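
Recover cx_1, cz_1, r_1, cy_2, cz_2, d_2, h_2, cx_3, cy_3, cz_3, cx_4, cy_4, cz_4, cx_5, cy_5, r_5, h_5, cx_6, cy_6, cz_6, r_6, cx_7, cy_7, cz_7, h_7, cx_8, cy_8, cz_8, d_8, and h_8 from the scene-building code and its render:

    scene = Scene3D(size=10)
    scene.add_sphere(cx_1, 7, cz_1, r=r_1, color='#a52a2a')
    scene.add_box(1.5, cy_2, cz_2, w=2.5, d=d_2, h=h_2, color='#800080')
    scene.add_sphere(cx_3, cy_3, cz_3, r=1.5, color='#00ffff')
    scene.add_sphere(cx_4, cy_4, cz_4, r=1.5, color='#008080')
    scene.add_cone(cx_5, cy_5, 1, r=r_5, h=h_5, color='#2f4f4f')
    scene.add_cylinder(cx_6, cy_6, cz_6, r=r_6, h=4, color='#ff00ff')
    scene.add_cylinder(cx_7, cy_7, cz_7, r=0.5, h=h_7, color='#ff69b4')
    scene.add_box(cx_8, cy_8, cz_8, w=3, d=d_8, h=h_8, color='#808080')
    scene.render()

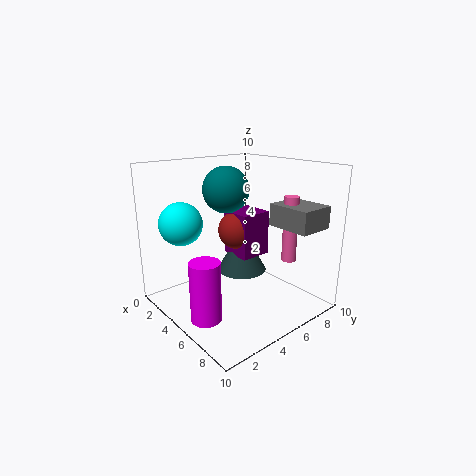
cx_1 = 2.5
cz_1 = 4.5
r_1 = 1.5
cy_2 = 6.5
cz_2 = 2.5
d_2 = 2.5
h_2 = 3.5
cx_3 = 2.5
cy_3 = 2
cz_3 = 6
cx_4 = 5
cy_4 = 4
cz_4 = 8.5
cx_5 = 2.5
cy_5 = 7.5
r_5 = 2
h_5 = 3.5
cx_6 = 6
cy_6 = 1.5
cz_6 = 0.5
r_6 = 1
cx_7 = 7.5
cy_7 = 7.5
cz_7 = 3.5
h_7 = 4.5
cx_8 = 6.5
cy_8 = 6.5
cz_8 = 6
d_8 = 2.5
h_8 = 1.5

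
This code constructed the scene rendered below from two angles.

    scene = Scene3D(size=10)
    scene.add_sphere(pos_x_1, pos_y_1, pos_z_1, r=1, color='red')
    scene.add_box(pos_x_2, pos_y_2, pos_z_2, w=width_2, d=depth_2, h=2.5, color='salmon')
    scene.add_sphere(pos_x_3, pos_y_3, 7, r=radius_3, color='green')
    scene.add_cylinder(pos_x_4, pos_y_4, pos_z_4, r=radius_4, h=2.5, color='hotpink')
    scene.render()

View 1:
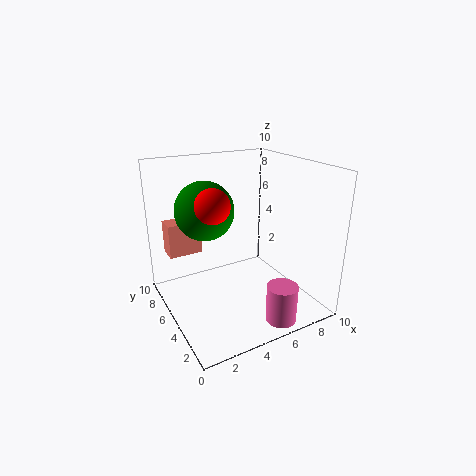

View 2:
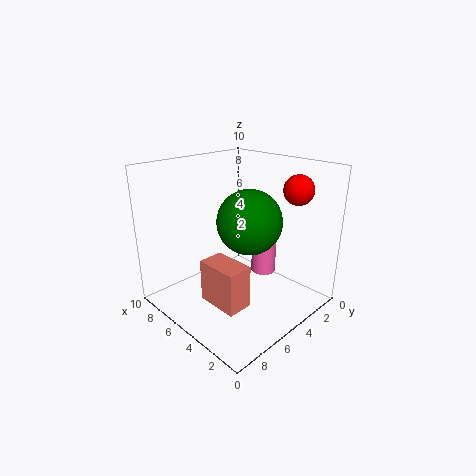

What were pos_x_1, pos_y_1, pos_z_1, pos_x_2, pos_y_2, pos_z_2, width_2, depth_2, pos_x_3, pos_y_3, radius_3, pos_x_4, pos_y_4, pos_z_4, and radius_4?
pos_x_1 = 2, pos_y_1 = 2.5, pos_z_1 = 8.5, pos_x_2 = 1, pos_y_2 = 8, pos_z_2 = 3, width_2 = 2.5, depth_2 = 1.5, pos_x_3 = 3, pos_y_3 = 6, radius_3 = 2, pos_x_4 = 6, pos_y_4 = 1, pos_z_4 = 0.5, radius_4 = 1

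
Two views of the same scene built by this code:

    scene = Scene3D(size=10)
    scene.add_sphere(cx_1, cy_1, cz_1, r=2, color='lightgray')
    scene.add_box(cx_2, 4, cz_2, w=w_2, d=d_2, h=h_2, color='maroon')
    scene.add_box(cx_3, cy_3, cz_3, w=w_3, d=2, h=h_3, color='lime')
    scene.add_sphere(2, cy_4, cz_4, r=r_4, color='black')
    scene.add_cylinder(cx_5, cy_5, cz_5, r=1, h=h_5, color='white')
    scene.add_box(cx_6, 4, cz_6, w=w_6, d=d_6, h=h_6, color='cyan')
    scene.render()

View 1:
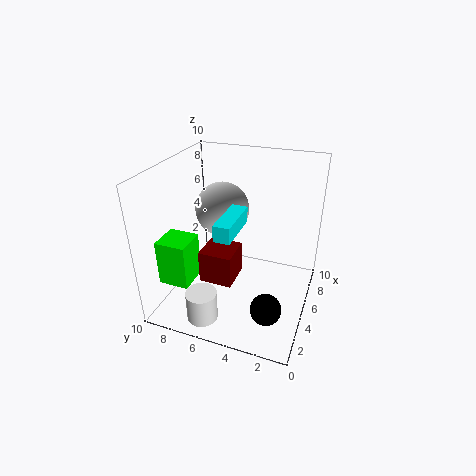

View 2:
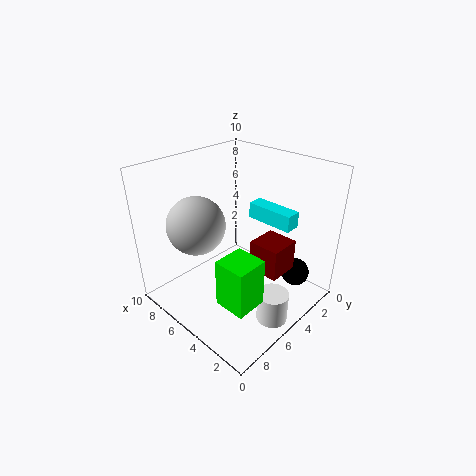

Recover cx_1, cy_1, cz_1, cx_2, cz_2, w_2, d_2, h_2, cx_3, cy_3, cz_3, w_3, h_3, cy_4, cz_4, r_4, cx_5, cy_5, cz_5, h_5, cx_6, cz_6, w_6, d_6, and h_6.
cx_1 = 7
cy_1 = 7
cz_1 = 6
cx_2 = 1
cz_2 = 4
w_2 = 2
d_2 = 2
h_2 = 2
cx_3 = 1
cy_3 = 7
cz_3 = 3
w_3 = 2
h_3 = 3
cy_4 = 2
cz_4 = 2
r_4 = 1
cx_5 = 1
cy_5 = 6
cz_5 = 1
h_5 = 2
cx_6 = 1
cz_6 = 7
w_6 = 3
d_6 = 1
h_6 = 1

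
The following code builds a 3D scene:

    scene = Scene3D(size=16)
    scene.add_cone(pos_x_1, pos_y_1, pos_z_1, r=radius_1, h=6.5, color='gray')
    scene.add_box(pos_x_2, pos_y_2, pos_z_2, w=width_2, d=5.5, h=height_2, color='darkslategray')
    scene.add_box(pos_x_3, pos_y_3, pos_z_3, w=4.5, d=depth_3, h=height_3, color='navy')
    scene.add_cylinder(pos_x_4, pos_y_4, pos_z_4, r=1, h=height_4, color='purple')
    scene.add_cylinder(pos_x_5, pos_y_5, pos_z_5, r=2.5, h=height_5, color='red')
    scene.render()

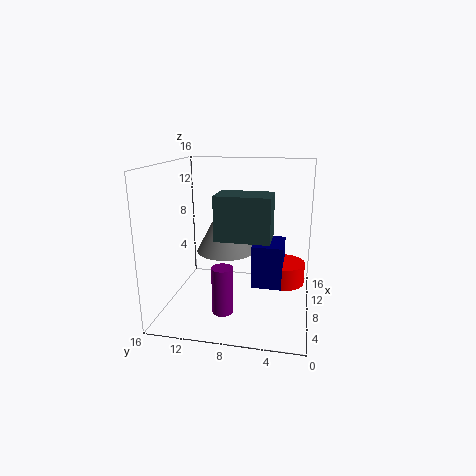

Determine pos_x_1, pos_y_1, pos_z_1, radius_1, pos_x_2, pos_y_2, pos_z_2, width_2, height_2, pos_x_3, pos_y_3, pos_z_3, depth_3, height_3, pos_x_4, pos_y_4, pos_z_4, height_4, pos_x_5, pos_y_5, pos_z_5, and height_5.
pos_x_1 = 10.5, pos_y_1 = 10, pos_z_1 = 5.5, radius_1 = 3.5, pos_x_2 = 3.5, pos_y_2 = 4, pos_z_2 = 9, width_2 = 3.5, height_2 = 4.5, pos_x_3 = 8, pos_y_3 = 3, pos_z_3 = 2, depth_3 = 3.5, height_3 = 5, pos_x_4 = 1, pos_y_4 = 8, pos_z_4 = 3, height_4 = 4.5, pos_x_5 = 10.5, pos_y_5 = 3, pos_z_5 = 2, height_5 = 2.5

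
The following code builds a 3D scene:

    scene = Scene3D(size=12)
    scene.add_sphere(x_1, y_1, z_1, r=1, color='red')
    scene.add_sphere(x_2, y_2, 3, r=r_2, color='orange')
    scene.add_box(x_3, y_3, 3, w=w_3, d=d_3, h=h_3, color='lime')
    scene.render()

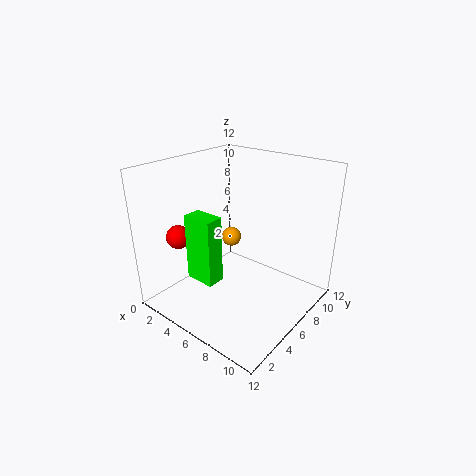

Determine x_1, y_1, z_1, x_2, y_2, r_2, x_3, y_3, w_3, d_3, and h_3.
x_1 = 2
y_1 = 3
z_1 = 6
x_2 = 1.5
y_2 = 10.5
r_2 = 1
x_3 = 3.5
y_3 = 2.5
w_3 = 2.5
d_3 = 1.5
h_3 = 5.5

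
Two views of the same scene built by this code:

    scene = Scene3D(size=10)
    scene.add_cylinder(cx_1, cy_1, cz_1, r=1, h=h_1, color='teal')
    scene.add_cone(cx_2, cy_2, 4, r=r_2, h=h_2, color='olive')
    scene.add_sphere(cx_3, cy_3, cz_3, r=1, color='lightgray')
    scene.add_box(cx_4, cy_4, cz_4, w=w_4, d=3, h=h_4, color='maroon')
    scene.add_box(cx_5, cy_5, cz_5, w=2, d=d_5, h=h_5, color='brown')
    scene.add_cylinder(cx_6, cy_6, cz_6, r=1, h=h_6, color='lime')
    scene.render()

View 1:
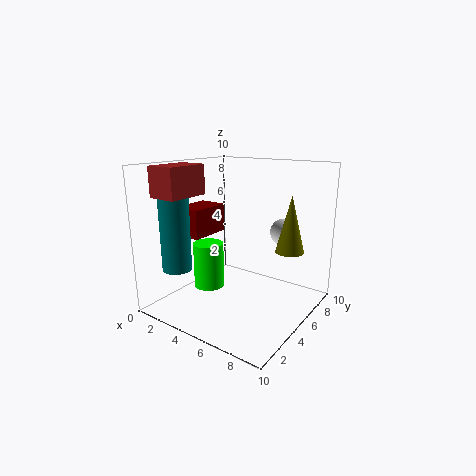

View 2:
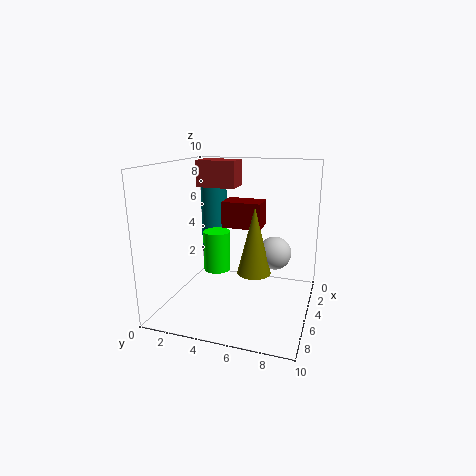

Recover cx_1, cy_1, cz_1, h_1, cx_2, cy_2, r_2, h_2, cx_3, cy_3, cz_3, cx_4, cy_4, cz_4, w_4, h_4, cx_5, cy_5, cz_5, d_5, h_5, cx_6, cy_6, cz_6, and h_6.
cx_1 = 2
cy_1 = 2
cz_1 = 3
h_1 = 5
cx_2 = 8
cy_2 = 7
r_2 = 1
h_2 = 4
cx_3 = 7
cy_3 = 8
cz_3 = 5
cx_4 = 1
cy_4 = 3
cz_4 = 5
w_4 = 2
h_4 = 2
cx_5 = 1
cy_5 = 1
cz_5 = 8
d_5 = 3
h_5 = 2
cx_6 = 4
cy_6 = 3
cz_6 = 2
h_6 = 3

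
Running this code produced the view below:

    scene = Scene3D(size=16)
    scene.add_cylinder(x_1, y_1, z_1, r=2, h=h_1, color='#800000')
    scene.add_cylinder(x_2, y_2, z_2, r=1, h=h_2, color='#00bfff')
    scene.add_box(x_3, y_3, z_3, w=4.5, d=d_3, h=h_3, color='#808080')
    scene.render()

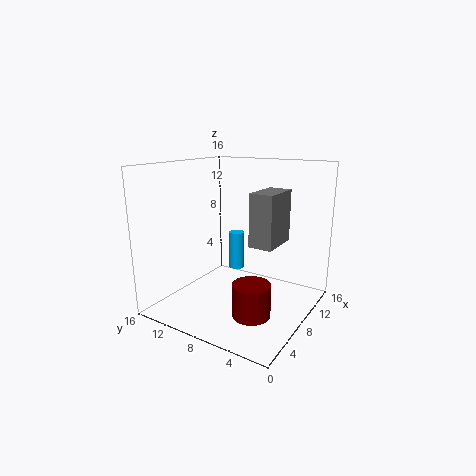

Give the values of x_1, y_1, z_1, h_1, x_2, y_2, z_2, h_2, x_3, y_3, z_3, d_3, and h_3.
x_1 = 5; y_1 = 4.5; z_1 = 1; h_1 = 3.5; x_2 = 14; y_2 = 12; z_2 = 1.5; h_2 = 5; x_3 = 6; y_3 = 3; z_3 = 8; d_3 = 2.5; h_3 = 5.5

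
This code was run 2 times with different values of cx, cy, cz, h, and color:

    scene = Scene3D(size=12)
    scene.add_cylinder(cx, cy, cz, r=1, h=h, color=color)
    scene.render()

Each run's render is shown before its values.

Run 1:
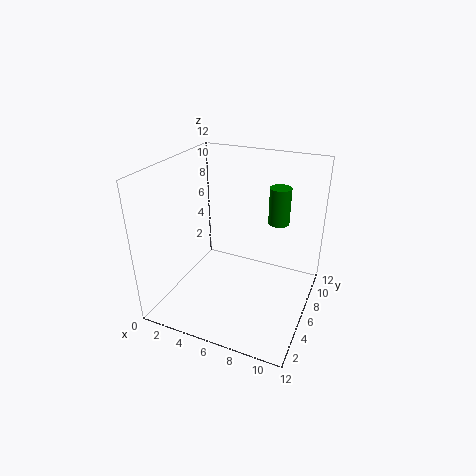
cx = 8
cy = 11
cz = 5.5
h = 3.5
color = 'green'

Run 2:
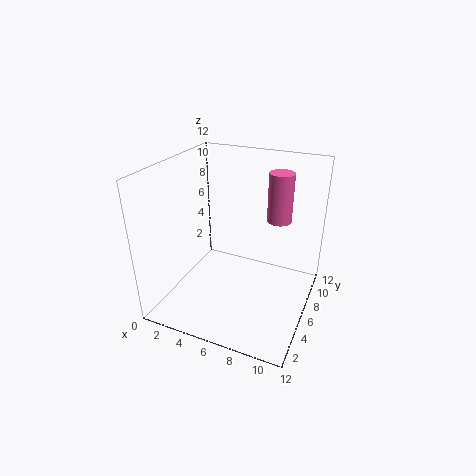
cx = 9
cy = 7.5
cz = 7.5
h = 4
color = 'hotpink'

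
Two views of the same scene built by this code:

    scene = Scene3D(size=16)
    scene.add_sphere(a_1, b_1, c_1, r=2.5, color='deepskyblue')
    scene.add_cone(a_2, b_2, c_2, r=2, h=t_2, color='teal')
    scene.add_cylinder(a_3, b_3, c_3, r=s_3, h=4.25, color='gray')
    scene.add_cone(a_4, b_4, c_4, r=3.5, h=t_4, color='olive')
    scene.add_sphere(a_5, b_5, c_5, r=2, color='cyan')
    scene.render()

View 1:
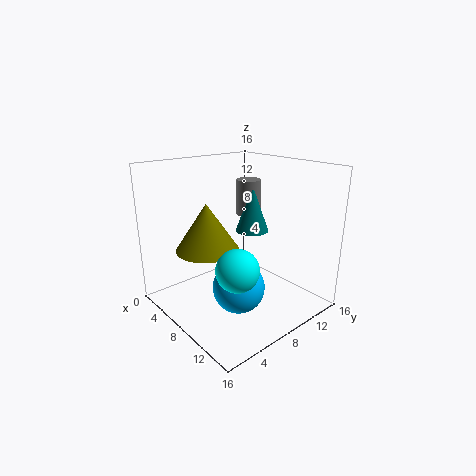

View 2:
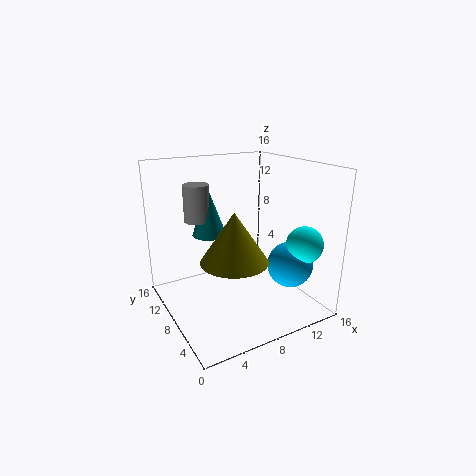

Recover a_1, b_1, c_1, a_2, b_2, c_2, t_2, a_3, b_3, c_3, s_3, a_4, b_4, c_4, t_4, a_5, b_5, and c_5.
a_1 = 12.5
b_1 = 4.25
c_1 = 5.25
a_2 = 6.25
b_2 = 11.75
c_2 = 7.5
t_2 = 5.5
a_3 = 5
b_3 = 12.25
c_3 = 9.25
s_3 = 1.5
a_4 = 6
b_4 = 5.25
c_4 = 6.75
t_4 = 5.25
a_5 = 13.5
b_5 = 3.25
c_5 = 7.75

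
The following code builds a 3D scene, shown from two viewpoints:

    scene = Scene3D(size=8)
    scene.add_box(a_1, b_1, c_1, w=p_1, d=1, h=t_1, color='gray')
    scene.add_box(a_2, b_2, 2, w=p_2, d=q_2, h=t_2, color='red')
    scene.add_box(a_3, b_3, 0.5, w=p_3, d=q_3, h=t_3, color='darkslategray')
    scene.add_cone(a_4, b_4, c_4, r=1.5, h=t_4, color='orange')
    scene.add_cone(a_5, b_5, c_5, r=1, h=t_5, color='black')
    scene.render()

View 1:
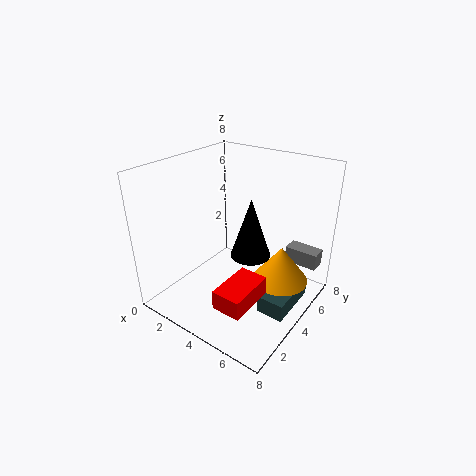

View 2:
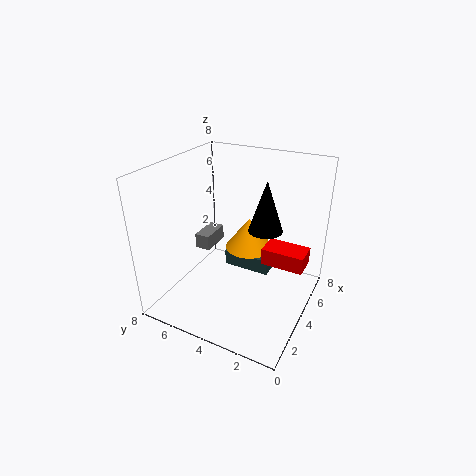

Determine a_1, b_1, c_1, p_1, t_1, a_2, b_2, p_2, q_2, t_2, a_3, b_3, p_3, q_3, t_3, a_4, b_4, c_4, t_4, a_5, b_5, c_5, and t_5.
a_1 = 5.5; b_1 = 7; c_1 = 1.5; p_1 = 2; t_1 = 1; a_2 = 5; b_2 = 0.5; p_2 = 1.5; q_2 = 2.5; t_2 = 1; a_3 = 6; b_3 = 3; p_3 = 1.5; q_3 = 3; t_3 = 1; a_4 = 6.5; b_4 = 4.5; c_4 = 2; t_4 = 2; a_5 = 5.5; b_5 = 3; c_5 = 4; t_5 = 3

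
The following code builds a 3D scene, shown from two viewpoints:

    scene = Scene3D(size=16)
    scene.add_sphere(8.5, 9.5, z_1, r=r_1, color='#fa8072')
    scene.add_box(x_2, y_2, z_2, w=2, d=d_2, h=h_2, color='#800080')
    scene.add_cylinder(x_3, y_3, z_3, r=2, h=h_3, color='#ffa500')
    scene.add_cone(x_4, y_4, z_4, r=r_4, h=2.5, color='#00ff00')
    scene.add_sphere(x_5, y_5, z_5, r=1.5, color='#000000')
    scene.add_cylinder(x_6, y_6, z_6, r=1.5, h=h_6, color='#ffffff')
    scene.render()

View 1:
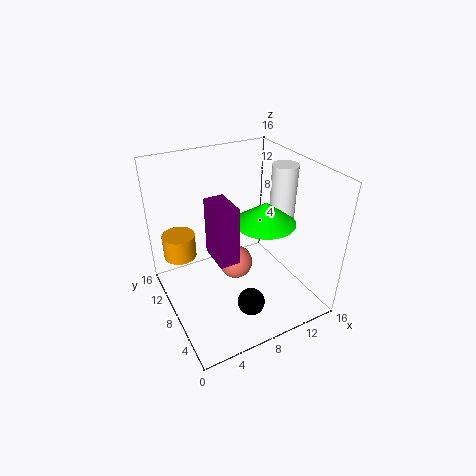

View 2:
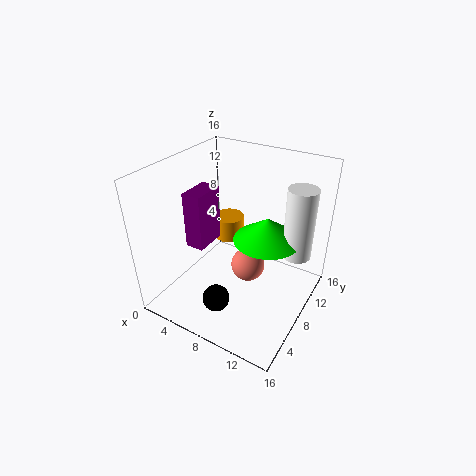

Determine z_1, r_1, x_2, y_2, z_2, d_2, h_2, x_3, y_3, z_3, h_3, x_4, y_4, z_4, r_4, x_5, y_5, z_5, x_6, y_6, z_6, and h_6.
z_1 = 3.5
r_1 = 2
x_2 = 4
y_2 = 4
z_2 = 8
d_2 = 3.5
h_2 = 6
x_3 = 3
y_3 = 14
z_3 = 3.5
h_3 = 3
x_4 = 11.5
y_4 = 8
z_4 = 9
r_4 = 3.5
x_5 = 7.5
y_5 = 4
z_5 = 2
x_6 = 14.5
y_6 = 9
z_6 = 7.5
h_6 = 7.5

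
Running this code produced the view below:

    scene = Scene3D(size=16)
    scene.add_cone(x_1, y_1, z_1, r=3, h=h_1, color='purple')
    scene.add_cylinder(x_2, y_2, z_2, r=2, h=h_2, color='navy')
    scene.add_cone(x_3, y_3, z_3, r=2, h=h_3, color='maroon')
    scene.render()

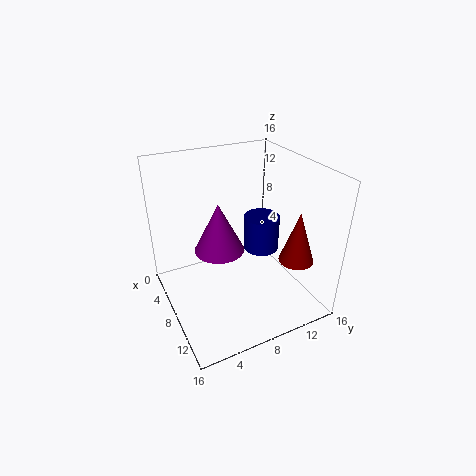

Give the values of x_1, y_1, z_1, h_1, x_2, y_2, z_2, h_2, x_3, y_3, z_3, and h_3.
x_1 = 5, y_1 = 7, z_1 = 5, h_1 = 6, x_2 = 8, y_2 = 11, z_2 = 6, h_2 = 4, x_3 = 11, y_3 = 14, z_3 = 5, h_3 = 6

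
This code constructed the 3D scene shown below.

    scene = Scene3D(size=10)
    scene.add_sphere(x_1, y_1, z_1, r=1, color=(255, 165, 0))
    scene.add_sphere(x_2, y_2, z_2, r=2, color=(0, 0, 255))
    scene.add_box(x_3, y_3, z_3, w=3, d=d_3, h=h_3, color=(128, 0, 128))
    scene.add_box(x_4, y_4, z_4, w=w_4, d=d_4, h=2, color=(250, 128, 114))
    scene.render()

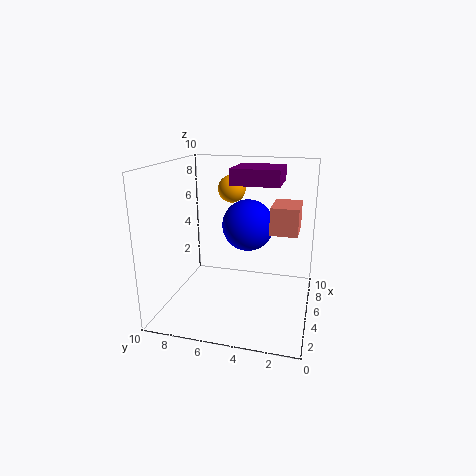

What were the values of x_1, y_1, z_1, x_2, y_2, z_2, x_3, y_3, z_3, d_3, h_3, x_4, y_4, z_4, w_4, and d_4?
x_1 = 7
y_1 = 6
z_1 = 8
x_2 = 8
y_2 = 5
z_2 = 5
x_3 = 3
y_3 = 2
z_3 = 9
d_3 = 3
h_3 = 1
x_4 = 6
y_4 = 1
z_4 = 5
w_4 = 3
d_4 = 2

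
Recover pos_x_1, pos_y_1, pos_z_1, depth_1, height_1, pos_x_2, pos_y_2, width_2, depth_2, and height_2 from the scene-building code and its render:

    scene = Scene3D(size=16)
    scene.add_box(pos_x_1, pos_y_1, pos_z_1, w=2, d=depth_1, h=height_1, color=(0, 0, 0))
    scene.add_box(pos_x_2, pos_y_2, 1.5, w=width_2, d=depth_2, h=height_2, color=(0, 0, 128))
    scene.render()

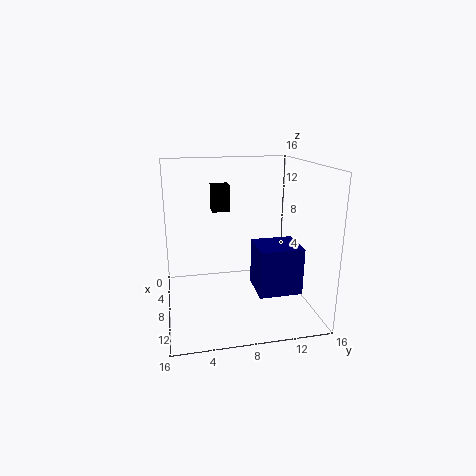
pos_x_1 = 4
pos_y_1 = 5.5
pos_z_1 = 10.5
depth_1 = 2
height_1 = 3
pos_x_2 = 6
pos_y_2 = 10
width_2 = 4.5
depth_2 = 5
height_2 = 5.5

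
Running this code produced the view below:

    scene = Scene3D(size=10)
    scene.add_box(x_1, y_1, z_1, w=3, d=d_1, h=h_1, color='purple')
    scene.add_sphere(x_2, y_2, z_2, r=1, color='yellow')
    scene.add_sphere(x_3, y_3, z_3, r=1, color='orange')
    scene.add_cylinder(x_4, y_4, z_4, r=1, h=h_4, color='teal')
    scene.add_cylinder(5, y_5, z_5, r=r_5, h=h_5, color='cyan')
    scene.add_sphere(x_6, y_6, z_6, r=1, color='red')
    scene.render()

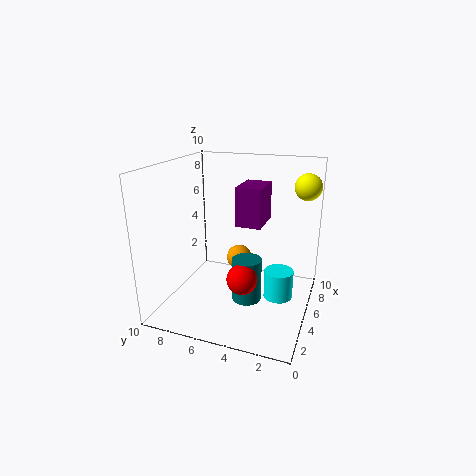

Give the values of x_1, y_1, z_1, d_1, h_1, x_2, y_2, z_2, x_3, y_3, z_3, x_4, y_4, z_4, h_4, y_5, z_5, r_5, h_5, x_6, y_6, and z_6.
x_1 = 7, y_1 = 4, z_1 = 5, d_1 = 2, h_1 = 3, x_2 = 9, y_2 = 1, z_2 = 8, x_3 = 8, y_3 = 6, z_3 = 2, x_4 = 4, y_4 = 4, z_4 = 1, h_4 = 3, y_5 = 2, z_5 = 1, r_5 = 1, h_5 = 2, x_6 = 3, y_6 = 4, z_6 = 3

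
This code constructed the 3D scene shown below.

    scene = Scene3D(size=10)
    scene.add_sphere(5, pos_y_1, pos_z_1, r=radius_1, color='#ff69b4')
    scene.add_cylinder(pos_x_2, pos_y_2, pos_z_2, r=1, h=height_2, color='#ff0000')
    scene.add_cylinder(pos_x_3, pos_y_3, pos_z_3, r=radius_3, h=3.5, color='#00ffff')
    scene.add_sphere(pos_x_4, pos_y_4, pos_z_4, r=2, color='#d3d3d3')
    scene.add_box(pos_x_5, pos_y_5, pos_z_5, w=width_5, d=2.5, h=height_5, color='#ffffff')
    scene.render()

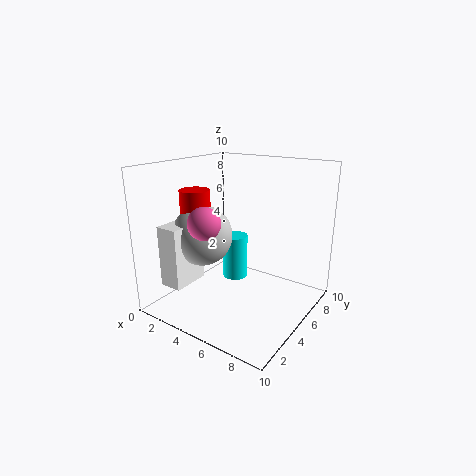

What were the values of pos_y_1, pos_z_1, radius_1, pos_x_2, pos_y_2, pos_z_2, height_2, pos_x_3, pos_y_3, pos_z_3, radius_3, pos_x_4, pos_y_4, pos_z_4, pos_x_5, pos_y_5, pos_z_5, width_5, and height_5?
pos_y_1 = 1.5; pos_z_1 = 7; radius_1 = 1; pos_x_2 = 3; pos_y_2 = 3; pos_z_2 = 5; height_2 = 3.5; pos_x_3 = 3; pos_y_3 = 7.5; pos_z_3 = 0.5; radius_3 = 1; pos_x_4 = 3.5; pos_y_4 = 3; pos_z_4 = 5.5; pos_x_5 = 2; pos_y_5 = 0.5; pos_z_5 = 2.5; width_5 = 1.5; height_5 = 4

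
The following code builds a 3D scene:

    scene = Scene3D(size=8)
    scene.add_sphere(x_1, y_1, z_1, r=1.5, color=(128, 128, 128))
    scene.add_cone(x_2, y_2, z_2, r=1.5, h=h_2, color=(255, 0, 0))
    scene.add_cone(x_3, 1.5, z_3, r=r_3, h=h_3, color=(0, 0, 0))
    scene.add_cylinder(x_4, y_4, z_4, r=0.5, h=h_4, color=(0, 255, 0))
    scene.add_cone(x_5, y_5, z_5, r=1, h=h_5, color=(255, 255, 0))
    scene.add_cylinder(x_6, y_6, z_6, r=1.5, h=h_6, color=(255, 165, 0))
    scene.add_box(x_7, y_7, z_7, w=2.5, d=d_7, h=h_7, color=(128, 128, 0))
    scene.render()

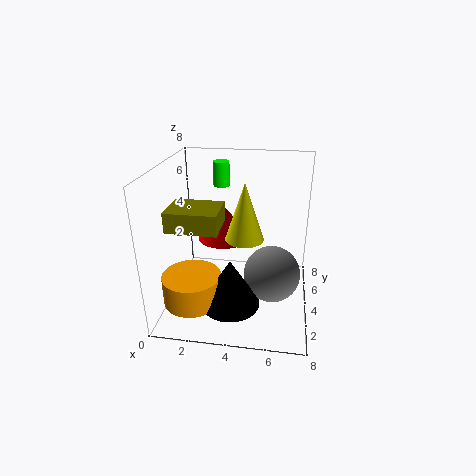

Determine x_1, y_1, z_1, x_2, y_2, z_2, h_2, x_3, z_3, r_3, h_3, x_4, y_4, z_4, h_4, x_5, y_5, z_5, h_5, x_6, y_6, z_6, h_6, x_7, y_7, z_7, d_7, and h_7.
x_1 = 6
y_1 = 3
z_1 = 2.5
x_2 = 3
y_2 = 5
z_2 = 3.5
h_2 = 2
x_3 = 4
z_3 = 1.5
r_3 = 1.5
h_3 = 2.5
x_4 = 2.5
y_4 = 7
z_4 = 6
h_4 = 1.5
x_5 = 4.5
y_5 = 3
z_5 = 4.5
h_5 = 3
x_6 = 2
y_6 = 1.5
z_6 = 1.5
h_6 = 1.5
x_7 = 1
y_7 = 1
z_7 = 5.5
d_7 = 2
h_7 = 1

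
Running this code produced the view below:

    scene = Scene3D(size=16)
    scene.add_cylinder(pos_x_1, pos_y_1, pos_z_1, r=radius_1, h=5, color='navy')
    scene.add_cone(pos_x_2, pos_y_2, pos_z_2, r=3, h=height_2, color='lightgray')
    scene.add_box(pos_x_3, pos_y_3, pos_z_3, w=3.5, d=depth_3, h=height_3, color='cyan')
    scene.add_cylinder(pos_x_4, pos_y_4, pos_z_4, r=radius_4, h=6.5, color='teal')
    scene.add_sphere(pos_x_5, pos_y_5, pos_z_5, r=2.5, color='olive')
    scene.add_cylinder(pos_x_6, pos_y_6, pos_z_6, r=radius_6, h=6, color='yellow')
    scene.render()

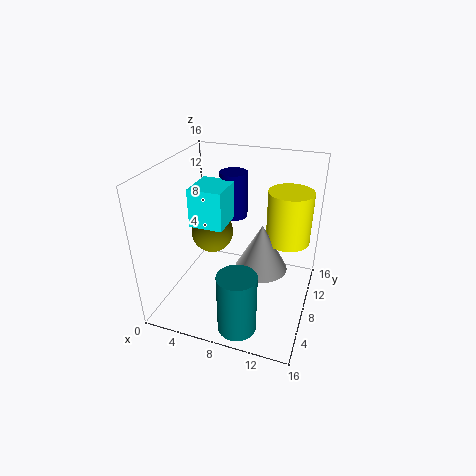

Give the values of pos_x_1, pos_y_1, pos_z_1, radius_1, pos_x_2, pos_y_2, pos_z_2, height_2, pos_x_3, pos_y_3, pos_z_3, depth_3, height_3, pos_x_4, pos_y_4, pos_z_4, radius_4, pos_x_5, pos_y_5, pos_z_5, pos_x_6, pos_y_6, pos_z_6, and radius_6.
pos_x_1 = 7; pos_y_1 = 9.5; pos_z_1 = 10; radius_1 = 1.5; pos_x_2 = 10.5; pos_y_2 = 9; pos_z_2 = 4; height_2 = 5.5; pos_x_3 = 4; pos_y_3 = 4.5; pos_z_3 = 10.5; depth_3 = 4; height_3 = 4; pos_x_4 = 10; pos_y_4 = 2; pos_z_4 = 1; radius_4 = 2; pos_x_5 = 4; pos_y_5 = 10; pos_z_5 = 7; pos_x_6 = 13; pos_y_6 = 11; pos_z_6 = 7; radius_6 = 2.5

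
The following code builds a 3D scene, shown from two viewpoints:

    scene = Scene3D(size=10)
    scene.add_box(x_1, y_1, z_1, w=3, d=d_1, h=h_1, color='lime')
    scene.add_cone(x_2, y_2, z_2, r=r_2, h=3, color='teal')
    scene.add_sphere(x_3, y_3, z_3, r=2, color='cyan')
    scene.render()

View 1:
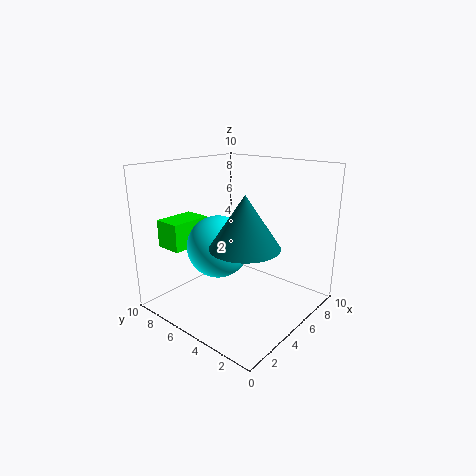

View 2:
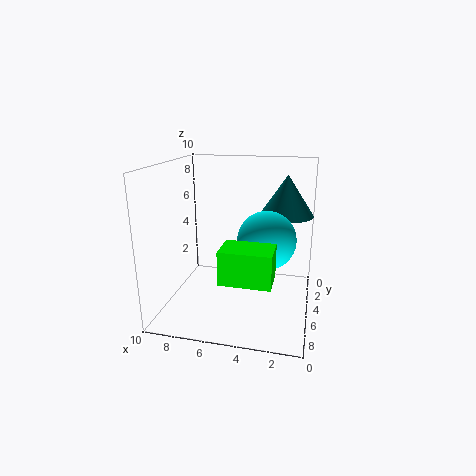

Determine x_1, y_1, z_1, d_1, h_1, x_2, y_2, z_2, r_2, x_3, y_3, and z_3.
x_1 = 2, y_1 = 8, z_1 = 4, d_1 = 2, h_1 = 2, x_2 = 2, y_2 = 2, z_2 = 6, r_2 = 2, x_3 = 3, y_3 = 5, z_3 = 5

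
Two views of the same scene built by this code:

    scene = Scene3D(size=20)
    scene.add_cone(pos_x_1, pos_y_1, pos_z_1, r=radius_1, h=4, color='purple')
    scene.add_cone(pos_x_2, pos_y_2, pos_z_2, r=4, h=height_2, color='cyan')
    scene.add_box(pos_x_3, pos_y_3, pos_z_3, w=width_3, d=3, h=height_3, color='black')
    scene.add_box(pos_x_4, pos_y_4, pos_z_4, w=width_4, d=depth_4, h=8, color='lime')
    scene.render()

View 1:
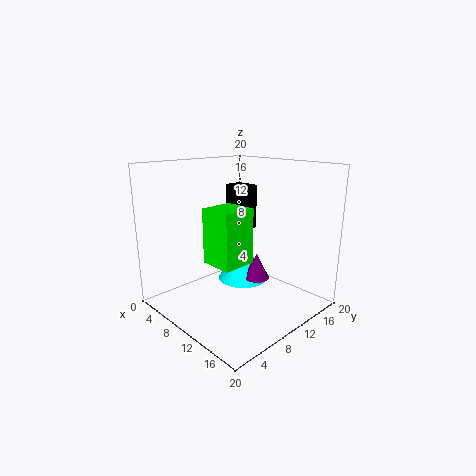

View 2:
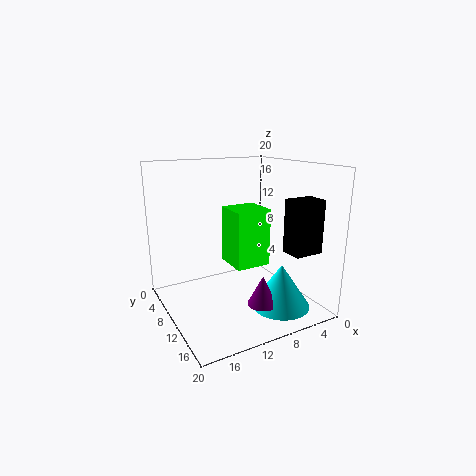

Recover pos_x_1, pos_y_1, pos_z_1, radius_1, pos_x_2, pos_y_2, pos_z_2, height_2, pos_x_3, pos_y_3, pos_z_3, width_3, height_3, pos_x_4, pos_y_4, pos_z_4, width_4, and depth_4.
pos_x_1 = 9, pos_y_1 = 15, pos_z_1 = 2, radius_1 = 2, pos_x_2 = 6, pos_y_2 = 15, pos_z_2 = 1, height_2 = 6, pos_x_3 = 2, pos_y_3 = 15, pos_z_3 = 9, width_3 = 4, height_3 = 7, pos_x_4 = 6, pos_y_4 = 7, pos_z_4 = 6, width_4 = 5, depth_4 = 5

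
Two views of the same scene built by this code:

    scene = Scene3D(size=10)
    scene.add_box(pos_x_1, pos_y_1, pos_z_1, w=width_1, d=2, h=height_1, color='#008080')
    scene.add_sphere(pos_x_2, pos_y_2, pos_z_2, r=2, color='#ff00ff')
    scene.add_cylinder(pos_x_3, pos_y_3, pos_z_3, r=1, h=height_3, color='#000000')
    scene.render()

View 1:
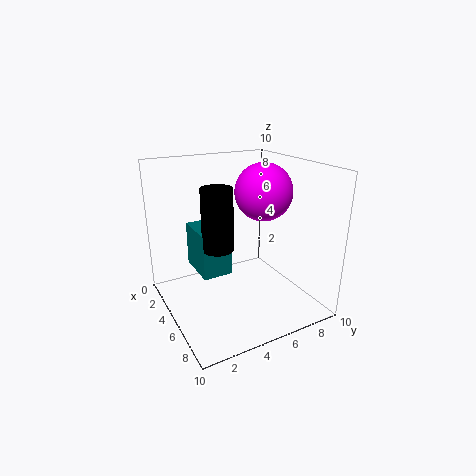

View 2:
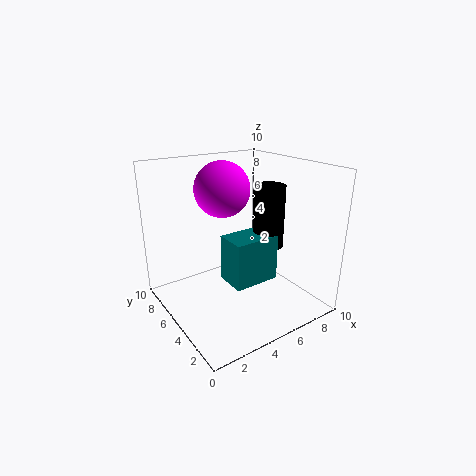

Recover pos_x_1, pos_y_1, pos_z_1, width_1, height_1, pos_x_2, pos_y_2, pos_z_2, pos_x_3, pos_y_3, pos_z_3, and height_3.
pos_x_1 = 3, pos_y_1 = 2, pos_z_1 = 3, width_1 = 3, height_1 = 3, pos_x_2 = 5, pos_y_2 = 7, pos_z_2 = 8, pos_x_3 = 6, pos_y_3 = 3, pos_z_3 = 5, height_3 = 4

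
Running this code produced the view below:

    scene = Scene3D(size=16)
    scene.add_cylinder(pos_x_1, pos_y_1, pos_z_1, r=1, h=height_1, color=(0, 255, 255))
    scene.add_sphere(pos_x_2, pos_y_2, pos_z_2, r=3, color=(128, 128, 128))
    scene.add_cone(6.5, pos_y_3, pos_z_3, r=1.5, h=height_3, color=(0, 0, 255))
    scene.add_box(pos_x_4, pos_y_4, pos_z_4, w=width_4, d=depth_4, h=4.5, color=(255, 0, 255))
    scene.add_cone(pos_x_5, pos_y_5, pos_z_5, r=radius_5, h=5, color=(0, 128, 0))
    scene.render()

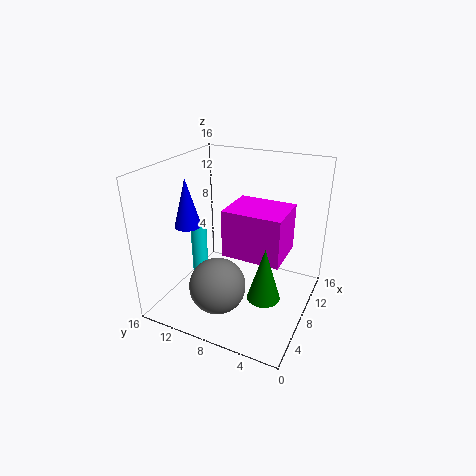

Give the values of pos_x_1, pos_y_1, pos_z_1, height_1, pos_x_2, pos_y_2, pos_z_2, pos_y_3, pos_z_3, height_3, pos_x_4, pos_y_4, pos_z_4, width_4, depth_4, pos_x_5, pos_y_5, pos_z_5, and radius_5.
pos_x_1 = 10
pos_y_1 = 14.5
pos_z_1 = 0.5
height_1 = 7
pos_x_2 = 4
pos_y_2 = 8.5
pos_z_2 = 4
pos_y_3 = 13.5
pos_z_3 = 9
height_3 = 5.5
pos_x_4 = 2.5
pos_y_4 = 1.5
pos_z_4 = 9
width_4 = 4.5
depth_4 = 5.5
pos_x_5 = 2
pos_y_5 = 2.5
pos_z_5 = 6
radius_5 = 1.5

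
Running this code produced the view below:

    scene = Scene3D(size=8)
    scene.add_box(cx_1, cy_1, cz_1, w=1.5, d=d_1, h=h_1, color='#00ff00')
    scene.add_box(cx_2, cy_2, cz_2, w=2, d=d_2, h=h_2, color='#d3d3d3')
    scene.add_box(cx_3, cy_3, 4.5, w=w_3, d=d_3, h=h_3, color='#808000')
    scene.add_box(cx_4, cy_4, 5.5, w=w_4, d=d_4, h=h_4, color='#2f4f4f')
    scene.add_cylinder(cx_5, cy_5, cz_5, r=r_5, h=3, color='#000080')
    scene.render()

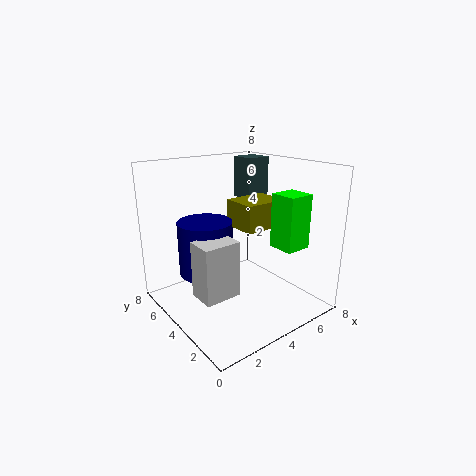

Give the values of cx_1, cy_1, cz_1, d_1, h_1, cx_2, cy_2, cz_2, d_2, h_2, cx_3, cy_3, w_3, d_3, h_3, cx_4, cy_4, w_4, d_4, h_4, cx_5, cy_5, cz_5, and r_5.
cx_1 = 5.5; cy_1 = 1.5; cz_1 = 3.5; d_1 = 1.5; h_1 = 3; cx_2 = 1; cy_2 = 2.5; cz_2 = 1.5; d_2 = 1.5; h_2 = 3; cx_3 = 4; cy_3 = 3; w_3 = 2.5; d_3 = 2; h_3 = 1.5; cx_4 = 6; cy_4 = 5.5; w_4 = 1.5; d_4 = 1.5; h_4 = 2.5; cx_5 = 2.5; cy_5 = 5; cz_5 = 2; r_5 = 1.5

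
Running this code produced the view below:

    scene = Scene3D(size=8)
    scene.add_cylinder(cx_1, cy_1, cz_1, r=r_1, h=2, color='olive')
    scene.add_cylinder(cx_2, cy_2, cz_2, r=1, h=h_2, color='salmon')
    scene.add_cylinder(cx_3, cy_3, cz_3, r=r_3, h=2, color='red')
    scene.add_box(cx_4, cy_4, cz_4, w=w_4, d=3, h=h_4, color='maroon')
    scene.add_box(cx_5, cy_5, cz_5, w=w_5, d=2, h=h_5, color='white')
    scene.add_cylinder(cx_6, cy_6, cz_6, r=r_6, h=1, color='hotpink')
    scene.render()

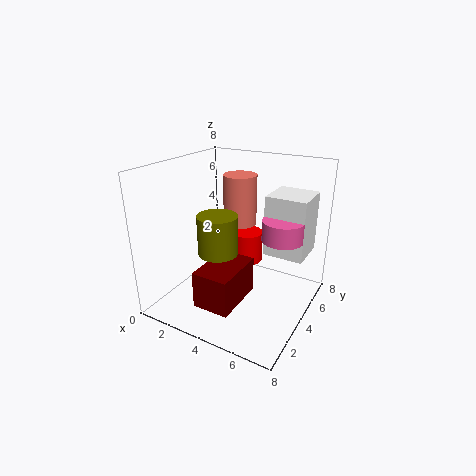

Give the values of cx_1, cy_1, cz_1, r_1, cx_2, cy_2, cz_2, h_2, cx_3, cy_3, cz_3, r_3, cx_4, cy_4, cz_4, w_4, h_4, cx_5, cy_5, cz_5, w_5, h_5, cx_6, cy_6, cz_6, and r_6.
cx_1 = 4
cy_1 = 2
cz_1 = 4
r_1 = 1
cx_2 = 3
cy_2 = 6
cz_2 = 4
h_2 = 3
cx_3 = 3
cy_3 = 7
cz_3 = 1
r_3 = 1
cx_4 = 3
cy_4 = 1
cz_4 = 1
w_4 = 2
h_4 = 2
cx_5 = 6
cy_5 = 3
cz_5 = 4
w_5 = 2
h_5 = 3
cx_6 = 7
cy_6 = 3
cz_6 = 5
r_6 = 1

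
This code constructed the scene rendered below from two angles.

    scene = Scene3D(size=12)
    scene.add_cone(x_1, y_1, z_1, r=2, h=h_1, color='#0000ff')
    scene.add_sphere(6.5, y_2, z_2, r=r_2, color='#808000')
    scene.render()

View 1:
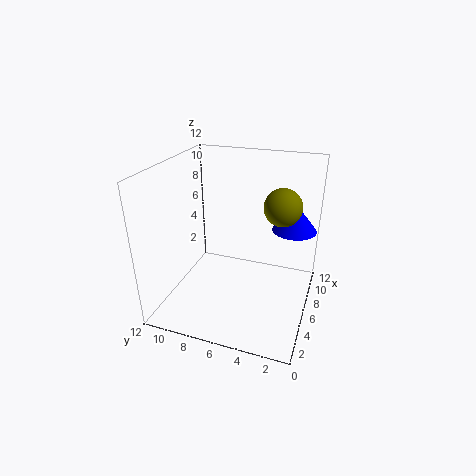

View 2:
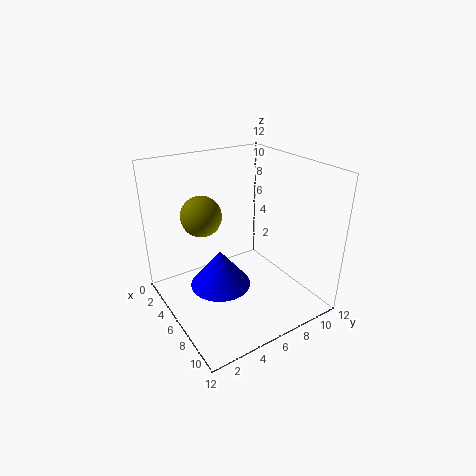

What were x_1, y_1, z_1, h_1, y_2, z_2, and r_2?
x_1 = 10
y_1 = 2
z_1 = 5.5
h_1 = 2.5
y_2 = 2.5
z_2 = 9
r_2 = 1.5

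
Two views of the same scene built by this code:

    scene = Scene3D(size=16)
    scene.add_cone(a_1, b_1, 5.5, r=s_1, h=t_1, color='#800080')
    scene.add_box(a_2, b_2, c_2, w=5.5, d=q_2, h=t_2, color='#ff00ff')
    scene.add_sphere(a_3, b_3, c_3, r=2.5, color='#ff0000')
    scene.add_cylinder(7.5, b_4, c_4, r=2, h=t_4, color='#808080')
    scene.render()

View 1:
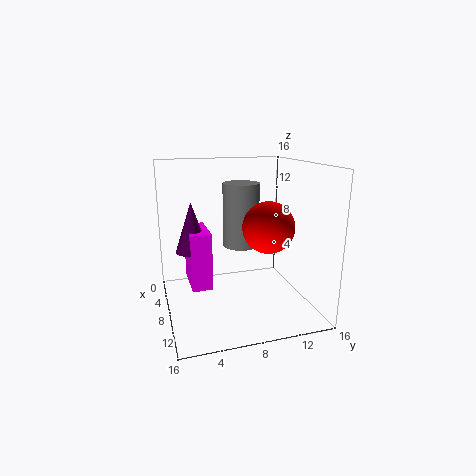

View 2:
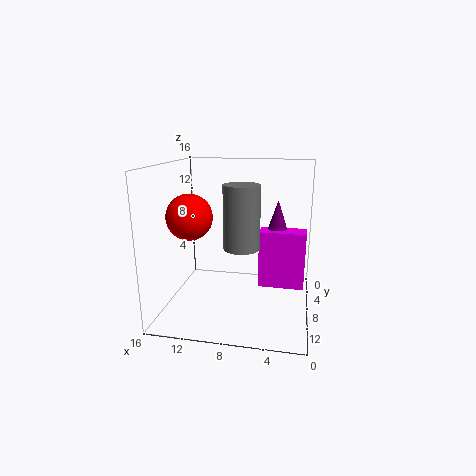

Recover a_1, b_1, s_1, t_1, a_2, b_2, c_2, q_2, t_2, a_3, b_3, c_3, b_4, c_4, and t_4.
a_1 = 4, b_1 = 3.5, s_1 = 2, t_1 = 6, a_2 = 0.5, b_2 = 3, c_2 = 1, q_2 = 2.5, t_2 = 7, a_3 = 13, b_3 = 9.5, c_3 = 10.5, b_4 = 8.5, c_4 = 7, t_4 = 7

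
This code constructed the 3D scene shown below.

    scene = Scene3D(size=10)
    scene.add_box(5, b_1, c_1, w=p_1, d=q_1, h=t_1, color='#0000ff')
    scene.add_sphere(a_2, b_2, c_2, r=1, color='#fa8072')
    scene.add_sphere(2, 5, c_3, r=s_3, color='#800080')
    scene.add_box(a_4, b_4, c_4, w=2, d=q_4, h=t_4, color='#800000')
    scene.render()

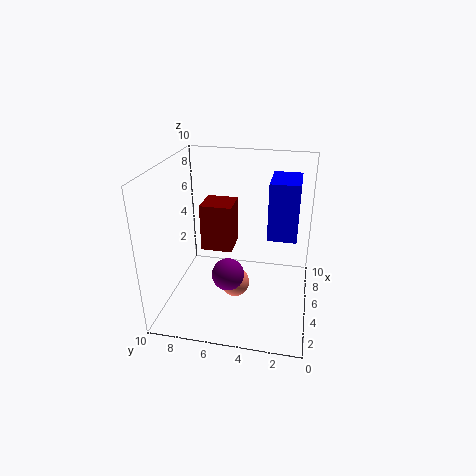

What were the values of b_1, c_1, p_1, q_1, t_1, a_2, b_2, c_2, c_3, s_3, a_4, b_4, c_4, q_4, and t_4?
b_1 = 1
c_1 = 5
p_1 = 3
q_1 = 2
t_1 = 4
a_2 = 4
b_2 = 5
c_2 = 2
c_3 = 4
s_3 = 1
a_4 = 3
b_4 = 5
c_4 = 5
q_4 = 2
t_4 = 3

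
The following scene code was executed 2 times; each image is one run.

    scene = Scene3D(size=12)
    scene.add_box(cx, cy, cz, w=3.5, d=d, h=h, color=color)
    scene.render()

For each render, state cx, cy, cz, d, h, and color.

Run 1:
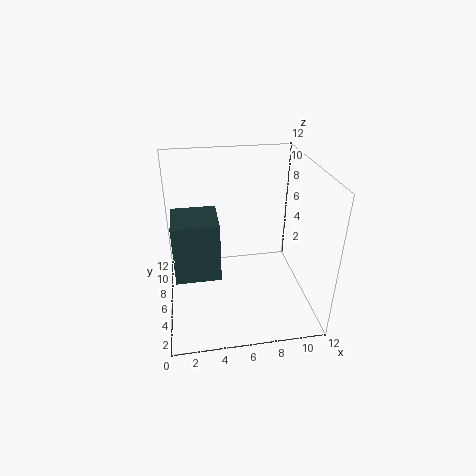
cx = 0.75; cy = 3.25; cz = 4; d = 3.5; h = 4.75; color = 'darkslategray'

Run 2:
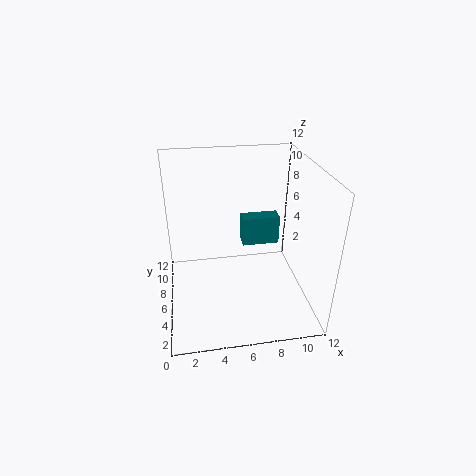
cx = 7; cy = 9; cz = 3.25; d = 1.5; h = 2.75; color = 'teal'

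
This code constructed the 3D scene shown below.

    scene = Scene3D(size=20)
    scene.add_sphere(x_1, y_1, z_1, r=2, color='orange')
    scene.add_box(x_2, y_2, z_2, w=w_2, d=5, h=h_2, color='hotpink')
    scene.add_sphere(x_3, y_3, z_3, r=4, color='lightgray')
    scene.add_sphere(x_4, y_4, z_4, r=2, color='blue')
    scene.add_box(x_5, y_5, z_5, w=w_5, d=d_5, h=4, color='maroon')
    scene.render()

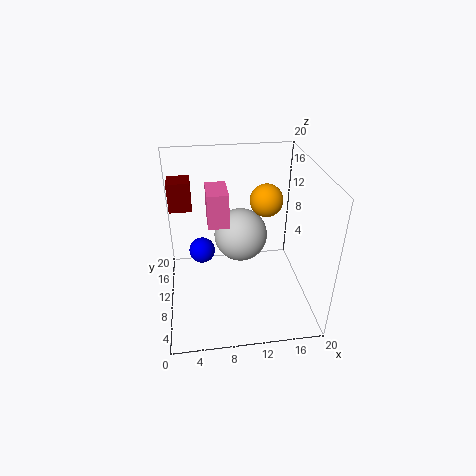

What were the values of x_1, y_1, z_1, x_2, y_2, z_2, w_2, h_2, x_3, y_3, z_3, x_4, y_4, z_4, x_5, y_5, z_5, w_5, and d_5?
x_1 = 13
y_1 = 7
z_1 = 17
x_2 = 6
y_2 = 11
z_2 = 11
w_2 = 3
h_2 = 5
x_3 = 11
y_3 = 14
z_3 = 8
x_4 = 5
y_4 = 15
z_4 = 5
x_5 = 1
y_5 = 11
z_5 = 14
w_5 = 3
d_5 = 3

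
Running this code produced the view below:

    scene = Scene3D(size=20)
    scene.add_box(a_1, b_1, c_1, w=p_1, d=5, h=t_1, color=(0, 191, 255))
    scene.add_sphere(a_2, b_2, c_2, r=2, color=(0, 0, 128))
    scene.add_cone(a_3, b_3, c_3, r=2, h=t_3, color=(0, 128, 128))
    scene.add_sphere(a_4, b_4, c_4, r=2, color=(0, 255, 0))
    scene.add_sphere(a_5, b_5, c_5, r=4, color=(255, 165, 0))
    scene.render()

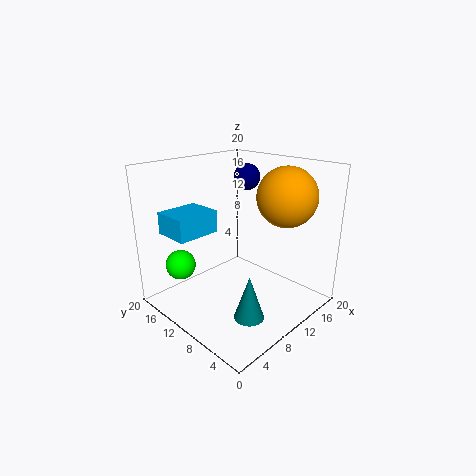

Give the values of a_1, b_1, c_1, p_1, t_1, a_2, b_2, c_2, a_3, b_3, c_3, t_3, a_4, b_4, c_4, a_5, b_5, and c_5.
a_1 = 2, b_1 = 12, c_1 = 11, p_1 = 6, t_1 = 3, a_2 = 16, b_2 = 14, c_2 = 17, a_3 = 7, b_3 = 5, c_3 = 1, t_3 = 6, a_4 = 3, b_4 = 14, c_4 = 7, a_5 = 14, b_5 = 5, c_5 = 16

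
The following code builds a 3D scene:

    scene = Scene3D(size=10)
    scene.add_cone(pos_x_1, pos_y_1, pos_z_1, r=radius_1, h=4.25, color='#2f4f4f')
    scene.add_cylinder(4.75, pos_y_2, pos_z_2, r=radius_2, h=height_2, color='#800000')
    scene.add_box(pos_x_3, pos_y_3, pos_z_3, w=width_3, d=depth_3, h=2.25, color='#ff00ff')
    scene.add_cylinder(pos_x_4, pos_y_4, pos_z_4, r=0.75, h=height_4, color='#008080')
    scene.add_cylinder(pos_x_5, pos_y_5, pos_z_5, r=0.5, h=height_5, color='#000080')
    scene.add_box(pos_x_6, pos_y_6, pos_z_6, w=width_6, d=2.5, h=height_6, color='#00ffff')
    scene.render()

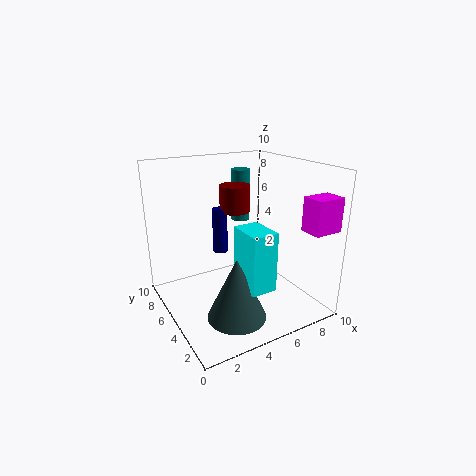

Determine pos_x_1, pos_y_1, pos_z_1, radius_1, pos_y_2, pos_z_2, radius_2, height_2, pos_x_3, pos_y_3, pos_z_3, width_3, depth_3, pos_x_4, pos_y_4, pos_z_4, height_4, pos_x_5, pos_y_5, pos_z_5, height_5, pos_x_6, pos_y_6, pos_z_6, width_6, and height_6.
pos_x_1 = 3.75
pos_y_1 = 3
pos_z_1 = 0.25
radius_1 = 2
pos_y_2 = 5
pos_z_2 = 7
radius_2 = 1
height_2 = 1.75
pos_x_3 = 8
pos_y_3 = 0.5
pos_z_3 = 6
width_3 = 2
depth_3 = 1.5
pos_x_4 = 7.25
pos_y_4 = 8.5
pos_z_4 = 5
height_4 = 4
pos_x_5 = 3.75
pos_y_5 = 5.25
pos_z_5 = 4.25
height_5 = 3
pos_x_6 = 4.25
pos_y_6 = 1.75
pos_z_6 = 2.25
width_6 = 1.75
height_6 = 4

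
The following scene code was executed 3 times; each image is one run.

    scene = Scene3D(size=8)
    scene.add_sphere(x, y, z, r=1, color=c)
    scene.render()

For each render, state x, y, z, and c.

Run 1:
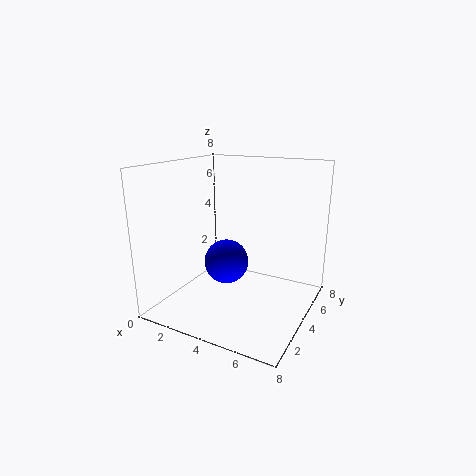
x = 5, y = 1, z = 4, c = 'blue'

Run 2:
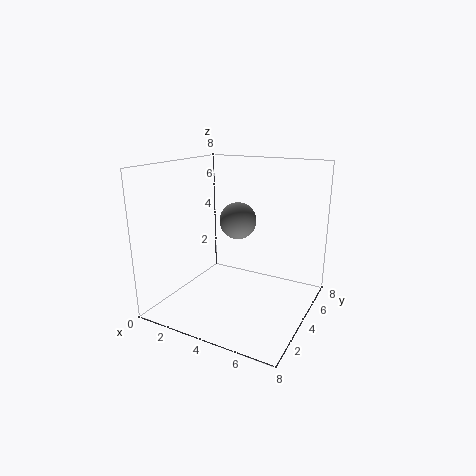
x = 4, y = 4, z = 5, c = 'gray'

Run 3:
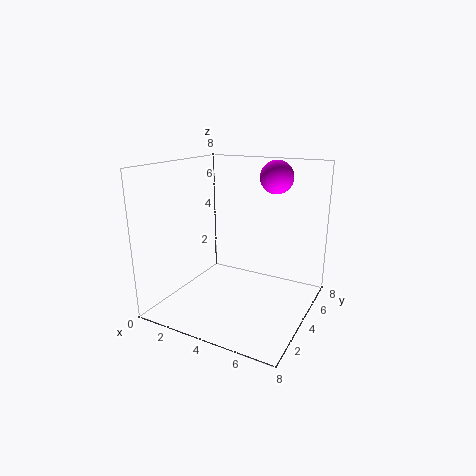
x = 5, y = 7, z = 7, c = 'magenta'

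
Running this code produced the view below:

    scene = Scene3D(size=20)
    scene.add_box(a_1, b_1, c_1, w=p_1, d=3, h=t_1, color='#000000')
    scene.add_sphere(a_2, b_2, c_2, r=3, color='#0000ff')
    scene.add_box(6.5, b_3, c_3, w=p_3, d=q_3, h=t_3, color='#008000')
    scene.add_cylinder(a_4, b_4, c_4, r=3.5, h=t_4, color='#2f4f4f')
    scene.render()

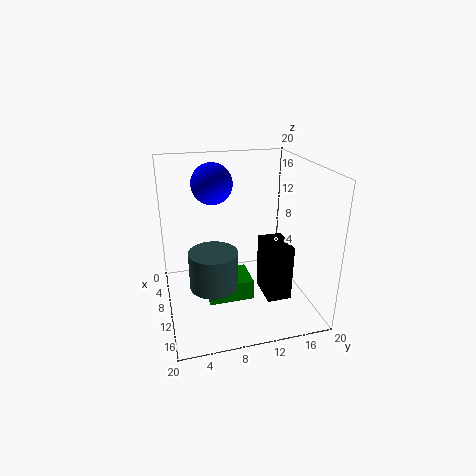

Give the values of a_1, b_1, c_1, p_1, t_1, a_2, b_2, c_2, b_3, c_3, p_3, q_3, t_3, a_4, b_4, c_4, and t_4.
a_1 = 14, b_1 = 11.5, c_1 = 5, p_1 = 4.5, t_1 = 7, a_2 = 5, b_2 = 7.5, c_2 = 16.5, b_3 = 5.5, c_3 = 0.5, p_3 = 5, q_3 = 6.5, t_3 = 3, a_4 = 9.5, b_4 = 6.5, c_4 = 2.5, t_4 = 5.5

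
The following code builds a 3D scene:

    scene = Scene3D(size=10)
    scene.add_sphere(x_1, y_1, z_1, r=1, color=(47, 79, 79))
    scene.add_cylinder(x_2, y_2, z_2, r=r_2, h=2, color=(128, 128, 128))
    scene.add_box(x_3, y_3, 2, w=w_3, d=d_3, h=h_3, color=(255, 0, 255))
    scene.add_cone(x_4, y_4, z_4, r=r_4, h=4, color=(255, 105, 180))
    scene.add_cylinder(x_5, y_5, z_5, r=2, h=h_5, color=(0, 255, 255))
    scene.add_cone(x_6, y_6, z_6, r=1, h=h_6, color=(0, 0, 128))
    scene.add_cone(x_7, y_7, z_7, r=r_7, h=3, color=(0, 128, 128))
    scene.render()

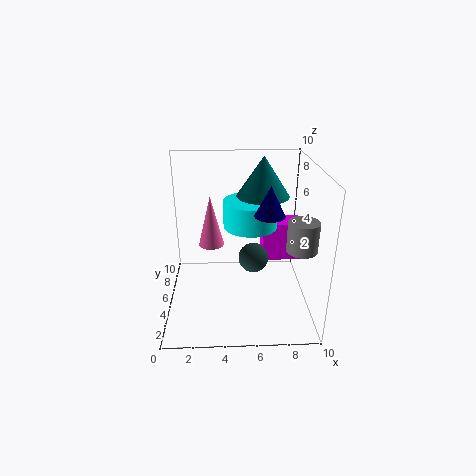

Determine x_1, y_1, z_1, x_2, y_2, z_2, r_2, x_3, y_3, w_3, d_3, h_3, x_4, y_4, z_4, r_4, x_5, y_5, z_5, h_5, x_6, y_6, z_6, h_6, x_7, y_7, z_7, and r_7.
x_1 = 6
y_1 = 4
z_1 = 4
x_2 = 9
y_2 = 3
z_2 = 5
r_2 = 1
x_3 = 7
y_3 = 7
w_3 = 3
d_3 = 2
h_3 = 3
x_4 = 3
y_4 = 8
z_4 = 3
r_4 = 1
x_5 = 6
y_5 = 7
z_5 = 5
h_5 = 2
x_6 = 7
y_6 = 4
z_6 = 7
h_6 = 2
x_7 = 7
y_7 = 8
z_7 = 7
r_7 = 2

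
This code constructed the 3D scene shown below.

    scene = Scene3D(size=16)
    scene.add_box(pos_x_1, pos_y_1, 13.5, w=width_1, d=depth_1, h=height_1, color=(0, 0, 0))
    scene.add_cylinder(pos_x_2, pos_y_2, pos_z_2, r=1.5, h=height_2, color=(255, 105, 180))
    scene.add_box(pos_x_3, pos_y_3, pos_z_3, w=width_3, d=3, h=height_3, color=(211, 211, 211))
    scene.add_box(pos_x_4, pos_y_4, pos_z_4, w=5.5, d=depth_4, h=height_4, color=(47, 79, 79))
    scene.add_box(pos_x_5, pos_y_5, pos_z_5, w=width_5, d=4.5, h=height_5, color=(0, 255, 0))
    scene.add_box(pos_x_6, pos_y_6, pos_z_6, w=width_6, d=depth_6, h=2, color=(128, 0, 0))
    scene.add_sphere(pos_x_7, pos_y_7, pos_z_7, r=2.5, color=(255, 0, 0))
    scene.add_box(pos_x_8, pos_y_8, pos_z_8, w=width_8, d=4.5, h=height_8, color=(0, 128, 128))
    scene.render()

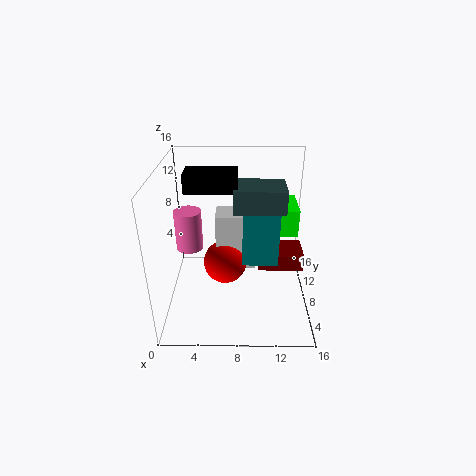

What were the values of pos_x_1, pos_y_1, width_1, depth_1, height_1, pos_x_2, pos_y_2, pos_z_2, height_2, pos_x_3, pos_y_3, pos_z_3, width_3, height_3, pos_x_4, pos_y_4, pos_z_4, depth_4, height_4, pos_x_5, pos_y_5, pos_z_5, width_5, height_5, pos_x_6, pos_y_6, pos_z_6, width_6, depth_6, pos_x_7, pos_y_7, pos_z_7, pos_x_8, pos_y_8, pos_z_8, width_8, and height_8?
pos_x_1 = 2.5
pos_y_1 = 7
width_1 = 5.5
depth_1 = 3
height_1 = 2
pos_x_2 = 2.5
pos_y_2 = 8.5
pos_z_2 = 6.5
height_2 = 4.5
pos_x_3 = 5.5
pos_y_3 = 8
pos_z_3 = 4
width_3 = 4.5
height_3 = 6.5
pos_x_4 = 7.5
pos_y_4 = 6.5
pos_z_4 = 11.5
depth_4 = 4
height_4 = 2.5
pos_x_5 = 11
pos_y_5 = 7.5
pos_z_5 = 8.5
width_5 = 3.5
height_5 = 3
pos_x_6 = 10.5
pos_y_6 = 9.5
pos_z_6 = 2.5
width_6 = 5.5
depth_6 = 4
pos_x_7 = 6.5
pos_y_7 = 8.5
pos_z_7 = 4.5
pos_x_8 = 8.5
pos_y_8 = 7
pos_z_8 = 5
width_8 = 4
height_8 = 7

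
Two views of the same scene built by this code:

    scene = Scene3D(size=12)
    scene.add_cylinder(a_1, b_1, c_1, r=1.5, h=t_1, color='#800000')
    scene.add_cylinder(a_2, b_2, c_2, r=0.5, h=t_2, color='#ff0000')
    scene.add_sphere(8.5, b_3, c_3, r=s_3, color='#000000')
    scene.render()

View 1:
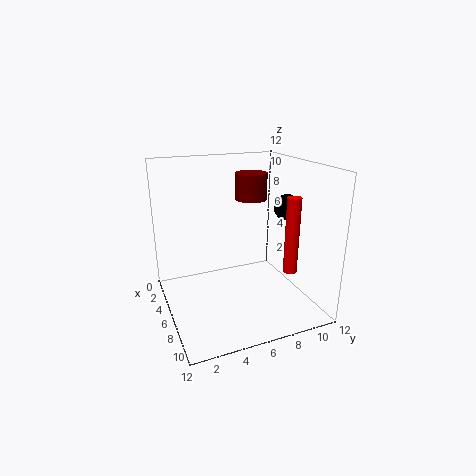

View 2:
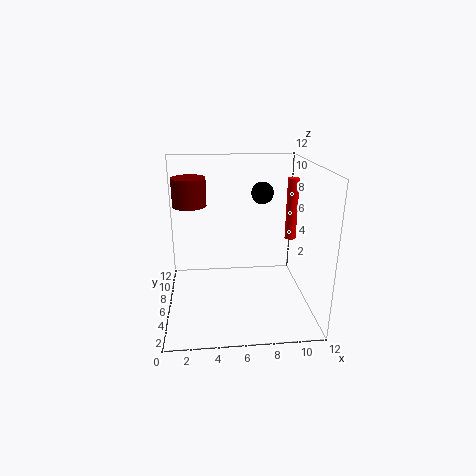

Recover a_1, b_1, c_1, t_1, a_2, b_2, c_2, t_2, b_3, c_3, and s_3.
a_1 = 2, b_1 = 9, c_1 = 8, t_1 = 2.5, a_2 = 11, b_2 = 8, c_2 = 5, t_2 = 5.5, b_3 = 9, c_3 = 9, s_3 = 1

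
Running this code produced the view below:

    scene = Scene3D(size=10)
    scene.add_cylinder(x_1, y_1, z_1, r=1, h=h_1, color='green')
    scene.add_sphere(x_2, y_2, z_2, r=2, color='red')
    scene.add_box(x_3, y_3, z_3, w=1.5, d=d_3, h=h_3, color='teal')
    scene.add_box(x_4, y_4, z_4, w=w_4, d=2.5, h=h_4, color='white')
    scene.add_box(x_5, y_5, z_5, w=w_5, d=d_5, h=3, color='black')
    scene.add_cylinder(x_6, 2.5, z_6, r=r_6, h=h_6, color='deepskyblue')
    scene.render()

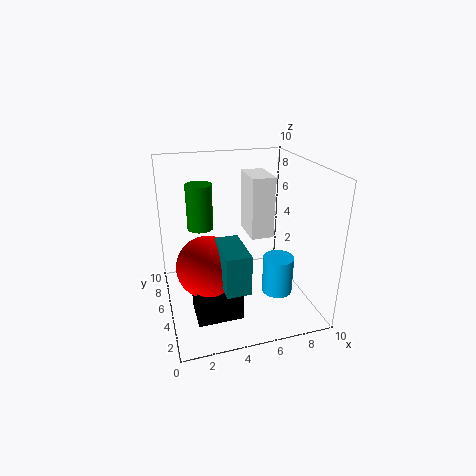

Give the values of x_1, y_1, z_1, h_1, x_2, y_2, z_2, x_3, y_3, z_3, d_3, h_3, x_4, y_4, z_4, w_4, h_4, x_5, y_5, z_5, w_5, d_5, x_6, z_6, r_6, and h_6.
x_1 = 3, y_1 = 8.5, z_1 = 4.5, h_1 = 3.5, x_2 = 2.5, y_2 = 3.5, z_2 = 4, x_3 = 3, y_3 = 0.5, z_3 = 3.5, d_3 = 3, h_3 = 2.5, x_4 = 5.5, y_4 = 3.5, z_4 = 5.5, w_4 = 1.5, h_4 = 4, x_5 = 1.5, y_5 = 2, z_5 = 0.5, w_5 = 3, d_5 = 2.5, x_6 = 7, z_6 = 2, r_6 = 1, h_6 = 2.5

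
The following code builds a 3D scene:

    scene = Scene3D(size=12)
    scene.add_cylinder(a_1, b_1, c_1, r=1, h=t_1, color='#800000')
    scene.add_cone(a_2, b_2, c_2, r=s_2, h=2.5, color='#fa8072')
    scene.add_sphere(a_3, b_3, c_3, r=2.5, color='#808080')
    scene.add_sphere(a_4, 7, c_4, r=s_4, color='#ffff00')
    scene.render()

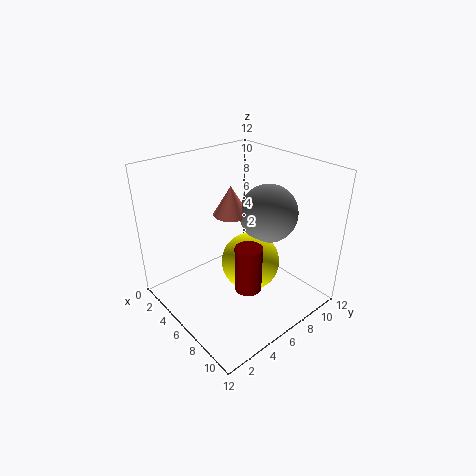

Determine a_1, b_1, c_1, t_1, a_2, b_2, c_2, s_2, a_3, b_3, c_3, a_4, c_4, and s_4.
a_1 = 9.5
b_1 = 4
c_1 = 4
t_1 = 3.5
a_2 = 4.5
b_2 = 6.5
c_2 = 7.5
s_2 = 1.5
a_3 = 6.5
b_3 = 9
c_3 = 7.5
a_4 = 6.5
c_4 = 3.5
s_4 = 2.5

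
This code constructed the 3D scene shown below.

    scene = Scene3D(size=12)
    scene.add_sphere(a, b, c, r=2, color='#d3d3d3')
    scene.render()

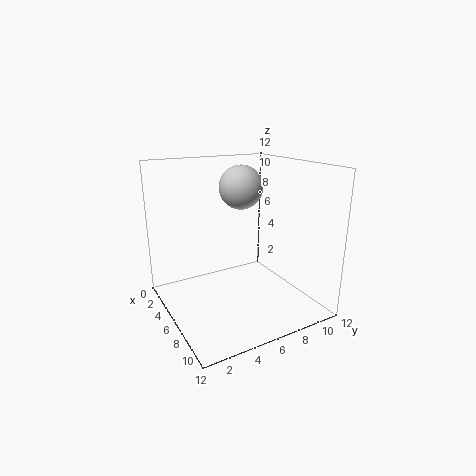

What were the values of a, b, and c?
a = 3
b = 8
c = 9.5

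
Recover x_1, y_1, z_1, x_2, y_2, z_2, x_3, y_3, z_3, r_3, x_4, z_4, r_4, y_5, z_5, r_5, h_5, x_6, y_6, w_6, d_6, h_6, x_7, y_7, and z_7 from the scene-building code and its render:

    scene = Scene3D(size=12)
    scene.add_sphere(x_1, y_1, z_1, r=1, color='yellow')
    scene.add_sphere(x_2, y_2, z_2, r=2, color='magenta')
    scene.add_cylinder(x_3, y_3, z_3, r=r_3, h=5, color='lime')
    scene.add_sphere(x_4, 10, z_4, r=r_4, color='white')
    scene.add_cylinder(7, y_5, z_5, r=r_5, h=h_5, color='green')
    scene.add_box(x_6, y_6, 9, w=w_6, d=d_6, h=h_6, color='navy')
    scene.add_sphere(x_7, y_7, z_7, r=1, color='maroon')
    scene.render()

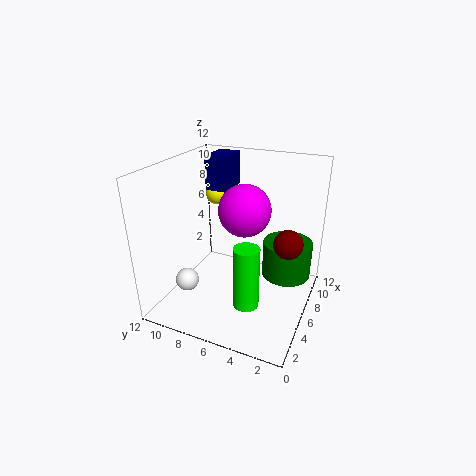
x_1 = 10; y_1 = 10; z_1 = 8; x_2 = 5; y_2 = 5; z_2 = 9; x_3 = 3; y_3 = 4; z_3 = 2; r_3 = 1; x_4 = 4; z_4 = 2; r_4 = 1; y_5 = 2; z_5 = 3; r_5 = 2; h_5 = 3; x_6 = 8; y_6 = 8; w_6 = 3; d_6 = 2; h_6 = 3; x_7 = 3; y_7 = 1; z_7 = 8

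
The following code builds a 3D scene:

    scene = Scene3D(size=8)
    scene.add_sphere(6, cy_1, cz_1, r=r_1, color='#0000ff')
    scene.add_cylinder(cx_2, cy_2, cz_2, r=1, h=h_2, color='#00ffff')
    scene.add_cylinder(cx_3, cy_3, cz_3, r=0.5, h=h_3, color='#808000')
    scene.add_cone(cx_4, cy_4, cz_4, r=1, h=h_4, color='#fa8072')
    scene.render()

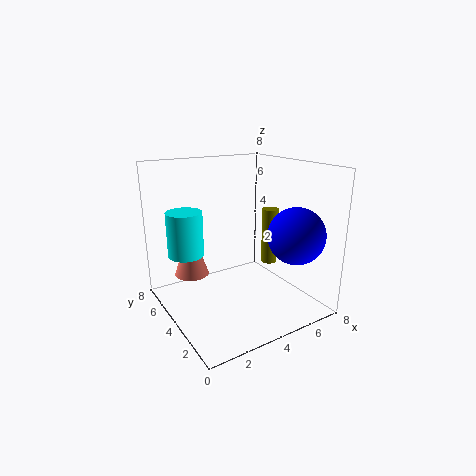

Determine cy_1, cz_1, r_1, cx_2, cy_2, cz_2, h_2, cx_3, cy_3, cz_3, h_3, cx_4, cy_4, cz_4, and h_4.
cy_1 = 1.5; cz_1 = 4.5; r_1 = 1.5; cx_2 = 1.5; cy_2 = 5.5; cz_2 = 3; h_2 = 2.5; cx_3 = 7; cy_3 = 5; cz_3 = 1.5; h_3 = 3.5; cx_4 = 2; cy_4 = 6; cz_4 = 1.5; h_4 = 3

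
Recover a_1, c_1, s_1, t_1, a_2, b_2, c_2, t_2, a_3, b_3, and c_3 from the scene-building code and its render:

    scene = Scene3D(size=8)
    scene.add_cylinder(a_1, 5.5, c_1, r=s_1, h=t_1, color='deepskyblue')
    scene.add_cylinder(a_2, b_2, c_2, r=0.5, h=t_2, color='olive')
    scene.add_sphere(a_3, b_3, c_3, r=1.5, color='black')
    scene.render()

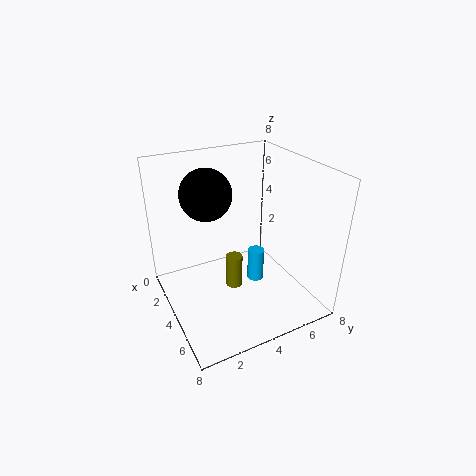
a_1 = 3.5
c_1 = 0.5
s_1 = 0.5
t_1 = 2
a_2 = 3.5
b_2 = 4
c_2 = 0.5
t_2 = 2
a_3 = 2
b_3 = 3
c_3 = 6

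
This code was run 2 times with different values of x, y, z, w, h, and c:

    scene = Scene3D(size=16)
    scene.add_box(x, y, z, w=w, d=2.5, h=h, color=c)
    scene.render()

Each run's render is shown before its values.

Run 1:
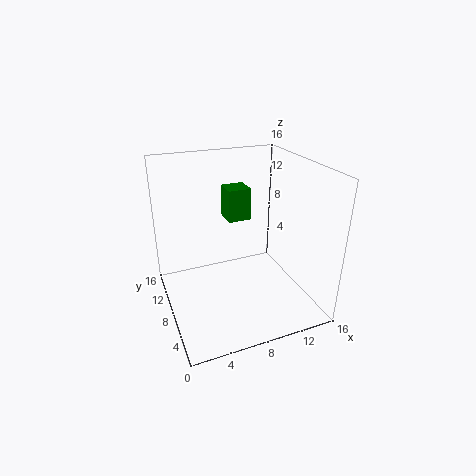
x = 7
y = 8
z = 10
w = 2.5
h = 3.5
c = 'green'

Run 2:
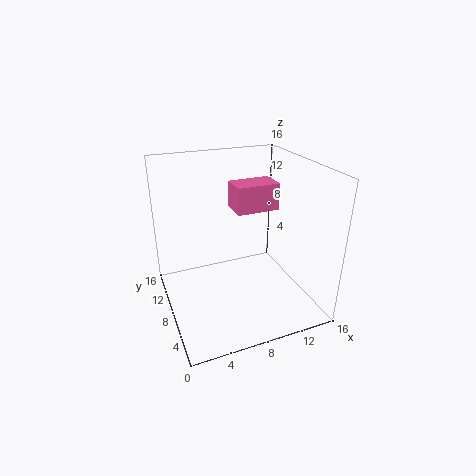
x = 6
y = 3
z = 13
w = 4
h = 2.5
c = 'hotpink'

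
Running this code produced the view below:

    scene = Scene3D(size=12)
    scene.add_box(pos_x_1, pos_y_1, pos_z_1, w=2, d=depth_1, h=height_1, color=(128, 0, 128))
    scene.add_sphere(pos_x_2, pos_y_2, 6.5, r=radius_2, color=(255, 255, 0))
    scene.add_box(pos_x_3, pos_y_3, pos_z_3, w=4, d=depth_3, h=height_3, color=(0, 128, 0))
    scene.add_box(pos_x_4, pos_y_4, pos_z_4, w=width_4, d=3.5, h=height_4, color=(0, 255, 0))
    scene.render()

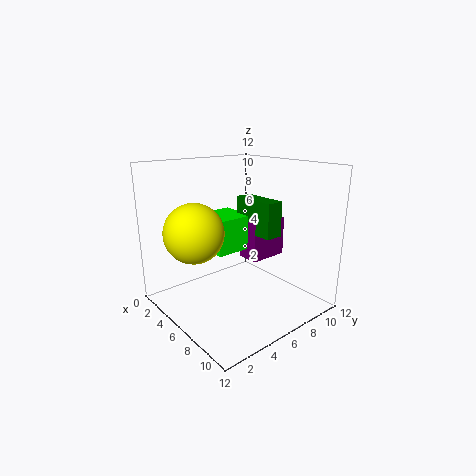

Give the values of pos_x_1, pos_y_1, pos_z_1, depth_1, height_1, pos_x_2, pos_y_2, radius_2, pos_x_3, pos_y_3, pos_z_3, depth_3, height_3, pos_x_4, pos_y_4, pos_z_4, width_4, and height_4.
pos_x_1 = 4.5
pos_y_1 = 7.5
pos_z_1 = 3.5
depth_1 = 3.5
height_1 = 3.5
pos_x_2 = 4
pos_y_2 = 3
radius_2 = 2.5
pos_x_3 = 4
pos_y_3 = 7.5
pos_z_3 = 6
depth_3 = 1.5
height_3 = 3
pos_x_4 = 2
pos_y_4 = 4.5
pos_z_4 = 4.5
width_4 = 3.5
height_4 = 3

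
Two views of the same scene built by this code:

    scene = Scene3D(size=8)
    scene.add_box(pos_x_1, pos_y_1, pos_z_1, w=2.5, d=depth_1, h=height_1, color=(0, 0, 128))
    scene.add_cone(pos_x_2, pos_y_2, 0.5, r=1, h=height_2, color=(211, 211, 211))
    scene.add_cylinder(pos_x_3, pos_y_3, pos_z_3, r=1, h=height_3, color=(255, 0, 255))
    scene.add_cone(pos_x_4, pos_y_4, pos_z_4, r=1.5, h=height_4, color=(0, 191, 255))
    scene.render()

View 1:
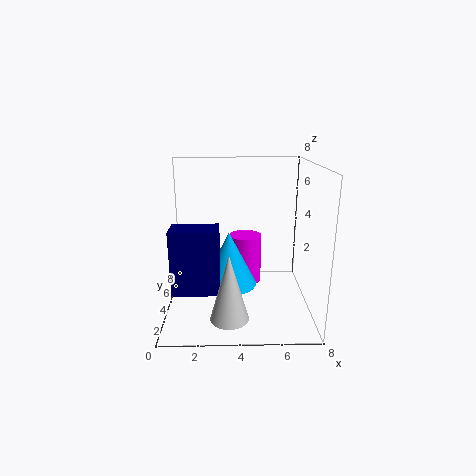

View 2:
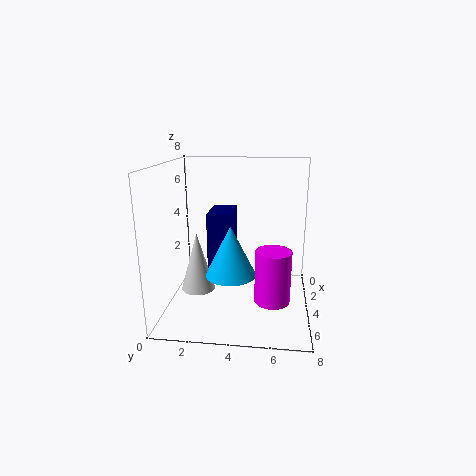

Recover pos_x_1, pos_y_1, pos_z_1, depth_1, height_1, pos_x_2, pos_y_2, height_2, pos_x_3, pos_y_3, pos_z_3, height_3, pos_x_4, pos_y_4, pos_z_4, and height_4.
pos_x_1 = 0.5; pos_y_1 = 2; pos_z_1 = 1.5; depth_1 = 1.5; height_1 = 3.5; pos_x_2 = 3.5; pos_y_2 = 1.5; height_2 = 3.5; pos_x_3 = 4.5; pos_y_3 = 6; pos_z_3 = 0.5; height_3 = 3; pos_x_4 = 3.5; pos_y_4 = 3.5; pos_z_4 = 1.5; height_4 = 3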